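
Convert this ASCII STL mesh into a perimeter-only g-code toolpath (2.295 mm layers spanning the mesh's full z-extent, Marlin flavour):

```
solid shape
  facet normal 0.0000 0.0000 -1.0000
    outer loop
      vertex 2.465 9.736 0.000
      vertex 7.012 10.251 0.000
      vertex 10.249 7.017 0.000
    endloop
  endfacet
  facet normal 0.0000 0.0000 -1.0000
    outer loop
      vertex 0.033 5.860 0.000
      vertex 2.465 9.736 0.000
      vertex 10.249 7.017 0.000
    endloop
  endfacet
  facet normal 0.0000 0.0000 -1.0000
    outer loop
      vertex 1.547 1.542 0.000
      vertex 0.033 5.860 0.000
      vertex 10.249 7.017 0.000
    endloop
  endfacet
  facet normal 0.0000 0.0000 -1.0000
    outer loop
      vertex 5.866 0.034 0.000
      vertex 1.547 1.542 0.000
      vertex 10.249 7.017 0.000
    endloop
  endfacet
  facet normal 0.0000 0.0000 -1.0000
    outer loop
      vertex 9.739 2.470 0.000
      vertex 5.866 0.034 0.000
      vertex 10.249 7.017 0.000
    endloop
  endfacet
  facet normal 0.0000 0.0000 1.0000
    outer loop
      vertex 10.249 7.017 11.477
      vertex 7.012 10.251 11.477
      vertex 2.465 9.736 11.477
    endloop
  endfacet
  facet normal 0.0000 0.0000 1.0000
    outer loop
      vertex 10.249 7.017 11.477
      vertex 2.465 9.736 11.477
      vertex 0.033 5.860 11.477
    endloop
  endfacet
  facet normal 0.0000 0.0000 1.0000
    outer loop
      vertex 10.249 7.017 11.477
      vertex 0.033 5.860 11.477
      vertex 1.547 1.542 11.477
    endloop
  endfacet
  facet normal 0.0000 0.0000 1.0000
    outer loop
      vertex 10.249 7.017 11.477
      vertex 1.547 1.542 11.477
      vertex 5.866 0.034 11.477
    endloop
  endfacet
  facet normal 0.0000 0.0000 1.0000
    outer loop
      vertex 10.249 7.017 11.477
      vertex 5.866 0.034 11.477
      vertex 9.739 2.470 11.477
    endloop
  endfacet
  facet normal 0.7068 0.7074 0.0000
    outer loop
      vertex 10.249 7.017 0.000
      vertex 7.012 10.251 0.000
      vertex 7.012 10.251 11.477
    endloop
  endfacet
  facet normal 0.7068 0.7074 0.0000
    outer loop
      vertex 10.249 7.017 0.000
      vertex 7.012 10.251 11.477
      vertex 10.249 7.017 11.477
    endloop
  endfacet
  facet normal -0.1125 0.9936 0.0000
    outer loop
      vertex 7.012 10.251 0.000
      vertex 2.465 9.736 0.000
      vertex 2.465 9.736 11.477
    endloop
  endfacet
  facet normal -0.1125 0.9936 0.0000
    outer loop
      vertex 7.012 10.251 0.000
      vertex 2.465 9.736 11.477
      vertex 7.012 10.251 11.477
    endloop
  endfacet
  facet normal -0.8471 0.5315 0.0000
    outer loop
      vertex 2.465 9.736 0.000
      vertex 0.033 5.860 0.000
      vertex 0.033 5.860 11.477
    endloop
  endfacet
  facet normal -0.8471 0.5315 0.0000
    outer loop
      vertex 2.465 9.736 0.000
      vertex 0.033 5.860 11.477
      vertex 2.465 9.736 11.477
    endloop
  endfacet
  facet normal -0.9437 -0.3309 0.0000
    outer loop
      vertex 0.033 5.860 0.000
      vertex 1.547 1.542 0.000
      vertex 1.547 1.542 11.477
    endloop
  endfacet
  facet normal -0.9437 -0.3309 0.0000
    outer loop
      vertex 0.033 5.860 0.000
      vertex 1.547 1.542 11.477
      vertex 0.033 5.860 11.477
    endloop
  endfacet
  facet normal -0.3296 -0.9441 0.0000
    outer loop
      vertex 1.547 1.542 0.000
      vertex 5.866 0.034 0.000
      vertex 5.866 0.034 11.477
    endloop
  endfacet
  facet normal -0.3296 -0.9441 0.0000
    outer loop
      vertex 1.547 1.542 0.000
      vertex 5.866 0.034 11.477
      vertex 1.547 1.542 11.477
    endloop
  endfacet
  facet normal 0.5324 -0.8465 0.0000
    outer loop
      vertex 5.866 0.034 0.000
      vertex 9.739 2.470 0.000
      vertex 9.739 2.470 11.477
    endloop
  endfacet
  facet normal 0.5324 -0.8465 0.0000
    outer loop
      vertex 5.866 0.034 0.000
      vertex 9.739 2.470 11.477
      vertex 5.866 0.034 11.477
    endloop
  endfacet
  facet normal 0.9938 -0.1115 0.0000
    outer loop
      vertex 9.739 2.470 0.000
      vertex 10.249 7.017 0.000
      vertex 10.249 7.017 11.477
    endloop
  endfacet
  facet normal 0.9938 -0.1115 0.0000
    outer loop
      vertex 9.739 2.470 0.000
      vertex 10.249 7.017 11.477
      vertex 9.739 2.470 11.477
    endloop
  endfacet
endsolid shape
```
; perimeter-only toolpath
G21 ; units = mm
G90 ; absolute positioning
G28 ; home
; layer 1
G0 Z2.295
G0 X10.249 Y7.017
G1 X7.012 Y10.251
G1 X2.465 Y9.736
G1 X0.033 Y5.860
G1 X1.547 Y1.542
G1 X5.866 Y0.034
G1 X9.739 Y2.470
G1 X10.249 Y7.017
; layer 2
G0 Z4.591
G0 X10.249 Y7.017
G1 X7.012 Y10.251
G1 X2.465 Y9.736
G1 X0.033 Y5.860
G1 X1.547 Y1.542
G1 X5.866 Y0.034
G1 X9.739 Y2.470
G1 X10.249 Y7.017
; layer 3
G0 Z6.886
G0 X10.249 Y7.017
G1 X7.012 Y10.251
G1 X2.465 Y9.736
G1 X0.033 Y5.860
G1 X1.547 Y1.542
G1 X5.866 Y0.034
G1 X9.739 Y2.470
G1 X10.249 Y7.017
; layer 4
G0 Z9.182
G0 X10.249 Y7.017
G1 X7.012 Y10.251
G1 X2.465 Y9.736
G1 X0.033 Y5.860
G1 X1.547 Y1.542
G1 X5.866 Y0.034
G1 X9.739 Y2.470
G1 X10.249 Y7.017
; layer 5
G0 Z11.477
G0 X10.249 Y7.017
G1 X7.012 Y10.251
G1 X2.465 Y9.736
G1 X0.033 Y5.860
G1 X1.547 Y1.542
G1 X5.866 Y0.034
G1 X9.739 Y2.470
G1 X10.249 Y7.017
M2 ; end

The solid is a regular 7-sided prism (a cylinder approximated with 7 flat sides), circumscribed radius ≈ 5.27 mm, height ≈ 11.5 mm. Slicing at Δz = 2.295 mm — 5 equal slices spanning the solid's height, so layer i sits at z = i·h/5 — gives 5 non-empty perimeters. Each is a 7-segment closed polygon; G0 lifts to the layer z and rapids to the start vertex, then G1 traces the edges.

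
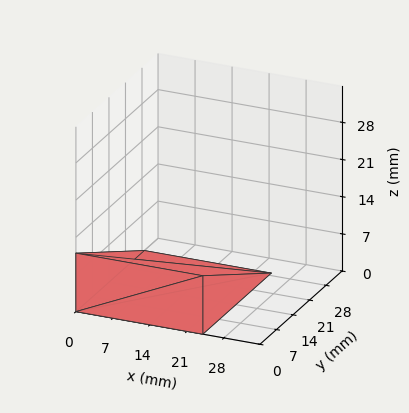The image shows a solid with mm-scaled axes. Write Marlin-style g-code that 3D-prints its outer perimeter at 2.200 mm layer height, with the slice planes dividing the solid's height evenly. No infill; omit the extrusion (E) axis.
Reading the render: the shape is a wedge (ramp): 24 × 29 mm base, rising to 11 mm along the y=0 edge and sloping linearly to z=0 at y=29 (dimensions read to the nearest mm from the axis ticks). For the g-code, the solid's height is divided into equal slices at the stated Δz and each level perimeter traced with G1 moves after a G0 lift.

; perimeter-only toolpath
G21 ; units = mm
G90 ; absolute positioning
G28 ; home
; layer 1
G0 Z2.200
G0 X0.000 Y0.000
G1 X24.000 Y0.000
G1 X24.000 Y23.200
G1 X0.000 Y23.200
G1 X0.000 Y0.000
; layer 2
G0 Z4.400
G0 X0.000 Y0.000
G1 X24.000 Y0.000
G1 X24.000 Y17.400
G1 X0.000 Y17.400
G1 X0.000 Y0.000
; layer 3
G0 Z6.600
G0 X0.000 Y0.000
G1 X24.000 Y0.000
G1 X24.000 Y11.600
G1 X0.000 Y11.600
G1 X0.000 Y0.000
; layer 4
G0 Z8.800
G0 X0.000 Y0.000
G1 X24.000 Y0.000
G1 X24.000 Y5.800
G1 X0.000 Y5.800
G1 X0.000 Y0.000
M2 ; end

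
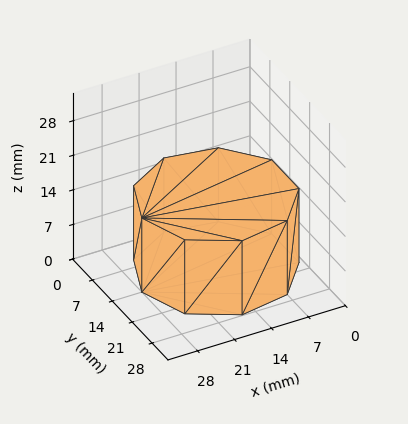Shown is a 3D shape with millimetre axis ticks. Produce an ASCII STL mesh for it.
Reading the render: the shape is a regular 9-sided prism (a cylinder approximated with 9 flat sides), circumscribed radius ≈ 14 mm, height ≈ 15 mm (dimensions read to the nearest mm from the axis ticks). For the STL, each face is triangulated and given an outward normal.

solid part
  facet normal 0.0000 0.0000 -1.0000
    outer loop
      vertex 16.43 27.79 0.00
      vertex 24.72 23.00 0.00
      vertex 28.00 14.00 0.00
    endloop
  endfacet
  facet normal 0.0000 0.0000 -1.0000
    outer loop
      vertex 7.00 26.12 0.00
      vertex 16.43 27.79 0.00
      vertex 28.00 14.00 0.00
    endloop
  endfacet
  facet normal 0.0000 0.0000 -1.0000
    outer loop
      vertex 0.84 18.79 0.00
      vertex 7.00 26.12 0.00
      vertex 28.00 14.00 0.00
    endloop
  endfacet
  facet normal 0.0000 0.0000 -1.0000
    outer loop
      vertex 0.84 9.21 0.00
      vertex 0.84 18.79 0.00
      vertex 28.00 14.00 0.00
    endloop
  endfacet
  facet normal 0.0000 0.0000 -1.0000
    outer loop
      vertex 7.00 1.88 0.00
      vertex 0.84 9.21 0.00
      vertex 28.00 14.00 0.00
    endloop
  endfacet
  facet normal 0.0000 0.0000 -1.0000
    outer loop
      vertex 16.43 0.21 0.00
      vertex 7.00 1.88 0.00
      vertex 28.00 14.00 0.00
    endloop
  endfacet
  facet normal 0.0000 0.0000 -1.0000
    outer loop
      vertex 24.72 5.00 0.00
      vertex 16.43 0.21 0.00
      vertex 28.00 14.00 0.00
    endloop
  endfacet
  facet normal 0.0000 0.0000 1.0000
    outer loop
      vertex 28.00 14.00 15.00
      vertex 24.72 23.00 15.00
      vertex 16.43 27.79 15.00
    endloop
  endfacet
  facet normal 0.0000 0.0000 1.0000
    outer loop
      vertex 28.00 14.00 15.00
      vertex 16.43 27.79 15.00
      vertex 7.00 26.12 15.00
    endloop
  endfacet
  facet normal 0.0000 0.0000 1.0000
    outer loop
      vertex 28.00 14.00 15.00
      vertex 7.00 26.12 15.00
      vertex 0.84 18.79 15.00
    endloop
  endfacet
  facet normal 0.0000 0.0000 1.0000
    outer loop
      vertex 28.00 14.00 15.00
      vertex 0.84 18.79 15.00
      vertex 0.84 9.21 15.00
    endloop
  endfacet
  facet normal 0.0000 0.0000 1.0000
    outer loop
      vertex 28.00 14.00 15.00
      vertex 0.84 9.21 15.00
      vertex 7.00 1.88 15.00
    endloop
  endfacet
  facet normal 0.0000 0.0000 1.0000
    outer loop
      vertex 28.00 14.00 15.00
      vertex 7.00 1.88 15.00
      vertex 16.43 0.21 15.00
    endloop
  endfacet
  facet normal 0.0000 0.0000 1.0000
    outer loop
      vertex 28.00 14.00 15.00
      vertex 16.43 0.21 15.00
      vertex 24.72 5.00 15.00
    endloop
  endfacet
  facet normal 0.9395 0.3424 0.0000
    outer loop
      vertex 28.00 14.00 0.00
      vertex 24.72 23.00 0.00
      vertex 24.72 23.00 15.00
    endloop
  endfacet
  facet normal 0.9395 0.3424 0.0000
    outer loop
      vertex 28.00 14.00 0.00
      vertex 24.72 23.00 15.00
      vertex 28.00 14.00 15.00
    endloop
  endfacet
  facet normal 0.5003 0.8659 0.0000
    outer loop
      vertex 24.72 23.00 0.00
      vertex 16.43 27.79 0.00
      vertex 16.43 27.79 15.00
    endloop
  endfacet
  facet normal 0.5003 0.8659 0.0000
    outer loop
      vertex 24.72 23.00 0.00
      vertex 16.43 27.79 15.00
      vertex 24.72 23.00 15.00
    endloop
  endfacet
  facet normal -0.1744 0.9847 0.0000
    outer loop
      vertex 16.43 27.79 0.00
      vertex 7.00 26.12 0.00
      vertex 7.00 26.12 15.00
    endloop
  endfacet
  facet normal -0.1744 0.9847 0.0000
    outer loop
      vertex 16.43 27.79 0.00
      vertex 7.00 26.12 15.00
      vertex 16.43 27.79 15.00
    endloop
  endfacet
  facet normal -0.7656 0.6434 0.0000
    outer loop
      vertex 7.00 26.12 0.00
      vertex 0.84 18.79 0.00
      vertex 0.84 18.79 15.00
    endloop
  endfacet
  facet normal -0.7656 0.6434 0.0000
    outer loop
      vertex 7.00 26.12 0.00
      vertex 0.84 18.79 15.00
      vertex 7.00 26.12 15.00
    endloop
  endfacet
  facet normal -1.0000 0.0000 0.0000
    outer loop
      vertex 0.84 18.79 0.00
      vertex 0.84 9.21 0.00
      vertex 0.84 9.21 15.00
    endloop
  endfacet
  facet normal -1.0000 0.0000 0.0000
    outer loop
      vertex 0.84 18.79 0.00
      vertex 0.84 9.21 15.00
      vertex 0.84 18.79 15.00
    endloop
  endfacet
  facet normal -0.7656 -0.6434 0.0000
    outer loop
      vertex 0.84 9.21 0.00
      vertex 7.00 1.88 0.00
      vertex 7.00 1.88 15.00
    endloop
  endfacet
  facet normal -0.7656 -0.6434 0.0000
    outer loop
      vertex 0.84 9.21 0.00
      vertex 7.00 1.88 15.00
      vertex 0.84 9.21 15.00
    endloop
  endfacet
  facet normal -0.1744 -0.9847 0.0000
    outer loop
      vertex 7.00 1.88 0.00
      vertex 16.43 0.21 0.00
      vertex 16.43 0.21 15.00
    endloop
  endfacet
  facet normal -0.1744 -0.9847 0.0000
    outer loop
      vertex 7.00 1.88 0.00
      vertex 16.43 0.21 15.00
      vertex 7.00 1.88 15.00
    endloop
  endfacet
  facet normal 0.5003 -0.8659 0.0000
    outer loop
      vertex 16.43 0.21 0.00
      vertex 24.72 5.00 0.00
      vertex 24.72 5.00 15.00
    endloop
  endfacet
  facet normal 0.5003 -0.8659 0.0000
    outer loop
      vertex 16.43 0.21 0.00
      vertex 24.72 5.00 15.00
      vertex 16.43 0.21 15.00
    endloop
  endfacet
  facet normal 0.9395 -0.3424 0.0000
    outer loop
      vertex 24.72 5.00 0.00
      vertex 28.00 14.00 0.00
      vertex 28.00 14.00 15.00
    endloop
  endfacet
  facet normal 0.9395 -0.3424 0.0000
    outer loop
      vertex 24.72 5.00 0.00
      vertex 28.00 14.00 15.00
      vertex 24.72 5.00 15.00
    endloop
  endfacet
endsolid part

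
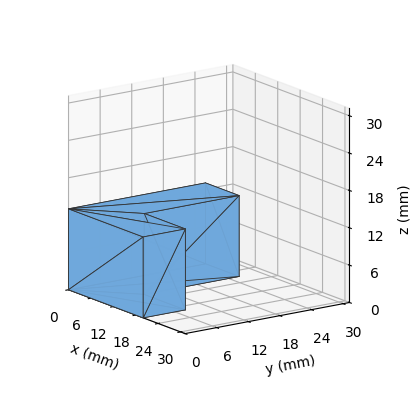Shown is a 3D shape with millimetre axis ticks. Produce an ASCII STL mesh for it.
Reading the render: the shape is an L-shaped prism: outer 20 × 26 mm, arm thicknesses ≈ 8 mm (horizontal) and 9 mm (vertical), extruded 13 mm in z (dimensions read to the nearest mm from the axis ticks). For the STL, each face is triangulated and given an outward normal.

solid part
  facet normal 0.0000 0.0000 -1.0000
    outer loop
      vertex 20.0 8.0 0.0
      vertex 20.0 0.0 0.0
      vertex 0.0 0.0 0.0
    endloop
  endfacet
  facet normal 0.0000 0.0000 -1.0000
    outer loop
      vertex 9.0 8.0 0.0
      vertex 20.0 8.0 0.0
      vertex 0.0 0.0 0.0
    endloop
  endfacet
  facet normal 0.0000 0.0000 -1.0000
    outer loop
      vertex 9.0 26.0 0.0
      vertex 9.0 8.0 0.0
      vertex 0.0 0.0 0.0
    endloop
  endfacet
  facet normal 0.0000 0.0000 -1.0000
    outer loop
      vertex 0.0 26.0 0.0
      vertex 9.0 26.0 0.0
      vertex 0.0 0.0 0.0
    endloop
  endfacet
  facet normal 0.0000 0.0000 1.0000
    outer loop
      vertex 0.0 0.0 13.0
      vertex 20.0 0.0 13.0
      vertex 20.0 8.0 13.0
    endloop
  endfacet
  facet normal 0.0000 0.0000 1.0000
    outer loop
      vertex 0.0 0.0 13.0
      vertex 20.0 8.0 13.0
      vertex 9.0 8.0 13.0
    endloop
  endfacet
  facet normal 0.0000 0.0000 1.0000
    outer loop
      vertex 0.0 0.0 13.0
      vertex 9.0 8.0 13.0
      vertex 9.0 26.0 13.0
    endloop
  endfacet
  facet normal 0.0000 0.0000 1.0000
    outer loop
      vertex 0.0 0.0 13.0
      vertex 9.0 26.0 13.0
      vertex 0.0 26.0 13.0
    endloop
  endfacet
  facet normal 0.0000 -1.0000 0.0000
    outer loop
      vertex 0.0 0.0 0.0
      vertex 20.0 0.0 0.0
      vertex 20.0 0.0 13.0
    endloop
  endfacet
  facet normal 0.0000 -1.0000 0.0000
    outer loop
      vertex 0.0 0.0 0.0
      vertex 20.0 0.0 13.0
      vertex 0.0 0.0 13.0
    endloop
  endfacet
  facet normal 1.0000 0.0000 0.0000
    outer loop
      vertex 20.0 0.0 0.0
      vertex 20.0 8.0 0.0
      vertex 20.0 8.0 13.0
    endloop
  endfacet
  facet normal 1.0000 0.0000 0.0000
    outer loop
      vertex 20.0 0.0 0.0
      vertex 20.0 8.0 13.0
      vertex 20.0 0.0 13.0
    endloop
  endfacet
  facet normal 0.0000 1.0000 0.0000
    outer loop
      vertex 20.0 8.0 0.0
      vertex 9.0 8.0 0.0
      vertex 9.0 8.0 13.0
    endloop
  endfacet
  facet normal 0.0000 1.0000 0.0000
    outer loop
      vertex 20.0 8.0 0.0
      vertex 9.0 8.0 13.0
      vertex 20.0 8.0 13.0
    endloop
  endfacet
  facet normal 1.0000 0.0000 0.0000
    outer loop
      vertex 9.0 8.0 0.0
      vertex 9.0 26.0 0.0
      vertex 9.0 26.0 13.0
    endloop
  endfacet
  facet normal 1.0000 0.0000 0.0000
    outer loop
      vertex 9.0 8.0 0.0
      vertex 9.0 26.0 13.0
      vertex 9.0 8.0 13.0
    endloop
  endfacet
  facet normal 0.0000 1.0000 0.0000
    outer loop
      vertex 9.0 26.0 0.0
      vertex 0.0 26.0 0.0
      vertex 0.0 26.0 13.0
    endloop
  endfacet
  facet normal 0.0000 1.0000 0.0000
    outer loop
      vertex 9.0 26.0 0.0
      vertex 0.0 26.0 13.0
      vertex 9.0 26.0 13.0
    endloop
  endfacet
  facet normal -1.0000 0.0000 0.0000
    outer loop
      vertex 0.0 26.0 0.0
      vertex 0.0 0.0 0.0
      vertex 0.0 0.0 13.0
    endloop
  endfacet
  facet normal -1.0000 0.0000 0.0000
    outer loop
      vertex 0.0 26.0 0.0
      vertex 0.0 0.0 13.0
      vertex 0.0 26.0 13.0
    endloop
  endfacet
endsolid part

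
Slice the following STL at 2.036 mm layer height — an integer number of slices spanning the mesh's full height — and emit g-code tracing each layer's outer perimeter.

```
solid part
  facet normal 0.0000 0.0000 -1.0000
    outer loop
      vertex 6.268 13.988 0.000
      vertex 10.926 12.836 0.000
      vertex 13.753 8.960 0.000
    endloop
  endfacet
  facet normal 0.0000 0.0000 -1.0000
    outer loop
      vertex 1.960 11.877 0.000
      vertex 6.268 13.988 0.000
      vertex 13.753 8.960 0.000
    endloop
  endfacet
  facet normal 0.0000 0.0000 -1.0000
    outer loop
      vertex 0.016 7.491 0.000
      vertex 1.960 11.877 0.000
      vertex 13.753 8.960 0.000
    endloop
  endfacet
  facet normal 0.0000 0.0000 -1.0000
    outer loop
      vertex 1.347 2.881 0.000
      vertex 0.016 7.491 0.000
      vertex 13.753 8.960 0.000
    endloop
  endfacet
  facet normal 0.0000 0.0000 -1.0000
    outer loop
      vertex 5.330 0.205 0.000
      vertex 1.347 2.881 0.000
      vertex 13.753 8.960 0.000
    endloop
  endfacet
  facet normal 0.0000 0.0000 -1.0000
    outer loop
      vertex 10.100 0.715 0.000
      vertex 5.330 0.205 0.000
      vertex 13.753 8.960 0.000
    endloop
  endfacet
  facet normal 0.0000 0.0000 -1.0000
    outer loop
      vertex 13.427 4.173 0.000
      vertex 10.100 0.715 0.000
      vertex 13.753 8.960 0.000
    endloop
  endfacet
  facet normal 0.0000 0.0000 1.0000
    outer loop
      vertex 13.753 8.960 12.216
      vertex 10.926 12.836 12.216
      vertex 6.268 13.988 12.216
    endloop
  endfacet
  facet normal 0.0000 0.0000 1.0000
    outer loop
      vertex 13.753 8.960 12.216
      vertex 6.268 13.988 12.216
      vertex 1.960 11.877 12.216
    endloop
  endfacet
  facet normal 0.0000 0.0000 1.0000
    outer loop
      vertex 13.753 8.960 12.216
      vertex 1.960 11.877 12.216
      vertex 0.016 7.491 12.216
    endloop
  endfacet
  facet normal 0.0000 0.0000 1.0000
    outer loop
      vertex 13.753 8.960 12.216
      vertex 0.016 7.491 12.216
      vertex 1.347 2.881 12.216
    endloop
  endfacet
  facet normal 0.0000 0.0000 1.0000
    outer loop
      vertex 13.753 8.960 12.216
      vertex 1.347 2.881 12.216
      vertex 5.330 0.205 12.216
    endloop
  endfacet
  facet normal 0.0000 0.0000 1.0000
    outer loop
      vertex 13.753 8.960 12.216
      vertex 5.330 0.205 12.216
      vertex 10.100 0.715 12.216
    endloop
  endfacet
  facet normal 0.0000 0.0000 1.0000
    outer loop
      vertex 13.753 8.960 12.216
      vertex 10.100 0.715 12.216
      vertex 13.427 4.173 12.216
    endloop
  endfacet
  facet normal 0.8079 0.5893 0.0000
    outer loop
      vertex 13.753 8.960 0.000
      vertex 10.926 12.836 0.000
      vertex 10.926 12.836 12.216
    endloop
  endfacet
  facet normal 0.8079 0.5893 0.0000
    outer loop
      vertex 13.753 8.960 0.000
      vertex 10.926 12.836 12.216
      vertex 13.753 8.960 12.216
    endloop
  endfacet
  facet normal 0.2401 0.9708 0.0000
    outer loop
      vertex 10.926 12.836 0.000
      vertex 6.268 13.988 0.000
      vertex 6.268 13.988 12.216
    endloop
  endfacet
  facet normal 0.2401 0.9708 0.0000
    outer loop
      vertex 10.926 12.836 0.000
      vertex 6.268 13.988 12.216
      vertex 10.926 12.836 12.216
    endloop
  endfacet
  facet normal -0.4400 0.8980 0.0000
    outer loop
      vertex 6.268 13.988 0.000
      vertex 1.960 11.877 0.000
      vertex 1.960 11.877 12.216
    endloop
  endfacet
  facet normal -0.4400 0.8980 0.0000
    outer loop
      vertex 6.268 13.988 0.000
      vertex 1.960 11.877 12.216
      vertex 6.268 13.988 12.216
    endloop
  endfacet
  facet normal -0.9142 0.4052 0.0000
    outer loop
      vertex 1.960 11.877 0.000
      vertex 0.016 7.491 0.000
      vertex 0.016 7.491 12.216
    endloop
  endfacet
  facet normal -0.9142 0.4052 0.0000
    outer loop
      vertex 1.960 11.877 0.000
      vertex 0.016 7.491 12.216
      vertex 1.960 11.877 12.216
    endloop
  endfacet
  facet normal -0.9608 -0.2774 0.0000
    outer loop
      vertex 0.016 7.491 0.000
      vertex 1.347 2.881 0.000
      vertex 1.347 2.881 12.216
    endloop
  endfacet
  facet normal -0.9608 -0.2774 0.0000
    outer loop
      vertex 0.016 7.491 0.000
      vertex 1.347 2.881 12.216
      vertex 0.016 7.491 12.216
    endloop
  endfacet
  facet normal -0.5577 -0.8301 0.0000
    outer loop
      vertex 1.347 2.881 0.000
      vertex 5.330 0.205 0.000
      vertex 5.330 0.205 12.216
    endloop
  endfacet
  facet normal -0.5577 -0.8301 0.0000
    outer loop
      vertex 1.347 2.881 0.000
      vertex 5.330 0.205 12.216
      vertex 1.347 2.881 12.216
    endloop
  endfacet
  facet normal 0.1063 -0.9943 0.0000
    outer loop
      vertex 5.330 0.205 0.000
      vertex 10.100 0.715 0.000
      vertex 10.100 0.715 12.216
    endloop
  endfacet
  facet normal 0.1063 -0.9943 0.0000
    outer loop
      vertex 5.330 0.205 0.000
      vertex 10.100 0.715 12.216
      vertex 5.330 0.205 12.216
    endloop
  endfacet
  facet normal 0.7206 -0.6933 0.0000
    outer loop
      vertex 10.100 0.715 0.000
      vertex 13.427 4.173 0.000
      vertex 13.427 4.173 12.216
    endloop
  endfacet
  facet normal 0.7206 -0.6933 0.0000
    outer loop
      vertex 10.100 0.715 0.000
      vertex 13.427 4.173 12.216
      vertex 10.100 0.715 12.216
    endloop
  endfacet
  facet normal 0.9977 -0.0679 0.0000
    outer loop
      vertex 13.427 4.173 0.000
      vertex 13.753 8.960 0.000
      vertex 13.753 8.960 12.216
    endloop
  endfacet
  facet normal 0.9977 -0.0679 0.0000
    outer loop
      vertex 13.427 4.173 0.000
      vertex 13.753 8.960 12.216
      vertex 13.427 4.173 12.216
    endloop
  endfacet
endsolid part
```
; perimeter-only toolpath
G21 ; units = mm
G90 ; absolute positioning
G28 ; home
; layer 1
G0 Z2.036
G0 X13.753 Y8.960
G1 X10.926 Y12.836
G1 X6.268 Y13.988
G1 X1.960 Y11.877
G1 X0.016 Y7.491
G1 X1.347 Y2.881
G1 X5.330 Y0.205
G1 X10.100 Y0.715
G1 X13.427 Y4.173
G1 X13.753 Y8.960
; layer 2
G0 Z4.072
G0 X13.753 Y8.960
G1 X10.926 Y12.836
G1 X6.268 Y13.988
G1 X1.960 Y11.877
G1 X0.016 Y7.491
G1 X1.347 Y2.881
G1 X5.330 Y0.205
G1 X10.100 Y0.715
G1 X13.427 Y4.173
G1 X13.753 Y8.960
; layer 3
G0 Z6.108
G0 X13.753 Y8.960
G1 X10.926 Y12.836
G1 X6.268 Y13.988
G1 X1.960 Y11.877
G1 X0.016 Y7.491
G1 X1.347 Y2.881
G1 X5.330 Y0.205
G1 X10.100 Y0.715
G1 X13.427 Y4.173
G1 X13.753 Y8.960
; layer 4
G0 Z8.144
G0 X13.753 Y8.960
G1 X10.926 Y12.836
G1 X6.268 Y13.988
G1 X1.960 Y11.877
G1 X0.016 Y7.491
G1 X1.347 Y2.881
G1 X5.330 Y0.205
G1 X10.100 Y0.715
G1 X13.427 Y4.173
G1 X13.753 Y8.960
; layer 5
G0 Z10.180
G0 X13.753 Y8.960
G1 X10.926 Y12.836
G1 X6.268 Y13.988
G1 X1.960 Y11.877
G1 X0.016 Y7.491
G1 X1.347 Y2.881
G1 X5.330 Y0.205
G1 X10.100 Y0.715
G1 X13.427 Y4.173
G1 X13.753 Y8.960
; layer 6
G0 Z12.216
G0 X13.753 Y8.960
G1 X10.926 Y12.836
G1 X6.268 Y13.988
G1 X1.960 Y11.877
G1 X0.016 Y7.491
G1 X1.347 Y2.881
G1 X5.330 Y0.205
G1 X10.100 Y0.715
G1 X13.427 Y4.173
G1 X13.753 Y8.960
M2 ; end

The solid is a regular 9-sided prism (a cylinder approximated with 9 flat sides), circumscribed radius ≈ 7.01 mm, height ≈ 12.2 mm. Slicing at Δz = 2.036 mm — 6 equal slices spanning the solid's height, so layer i sits at z = i·h/6 — gives 6 non-empty perimeters. Each is a 9-segment closed polygon; G0 lifts to the layer z and rapids to the start vertex, then G1 traces the edges.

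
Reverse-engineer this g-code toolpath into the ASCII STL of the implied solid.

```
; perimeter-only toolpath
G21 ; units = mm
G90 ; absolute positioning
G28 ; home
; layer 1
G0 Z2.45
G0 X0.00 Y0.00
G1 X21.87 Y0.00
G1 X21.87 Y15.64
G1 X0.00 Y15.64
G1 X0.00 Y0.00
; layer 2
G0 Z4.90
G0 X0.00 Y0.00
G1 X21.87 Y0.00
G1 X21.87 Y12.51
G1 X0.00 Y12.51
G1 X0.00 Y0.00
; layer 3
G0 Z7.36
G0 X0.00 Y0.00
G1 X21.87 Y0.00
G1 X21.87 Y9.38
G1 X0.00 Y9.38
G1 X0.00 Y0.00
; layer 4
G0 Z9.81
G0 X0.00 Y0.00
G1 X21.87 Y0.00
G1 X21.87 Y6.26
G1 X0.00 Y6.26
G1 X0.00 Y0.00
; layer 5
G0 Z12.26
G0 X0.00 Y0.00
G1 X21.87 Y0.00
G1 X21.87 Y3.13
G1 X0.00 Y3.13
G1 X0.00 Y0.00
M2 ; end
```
solid part
  facet normal 0.0000 0.0000 -1.0000
    outer loop
      vertex 21.87 18.77 0.00
      vertex 21.87 0.00 0.00
      vertex 0.00 0.00 0.00
    endloop
  endfacet
  facet normal 0.0000 0.0000 -1.0000
    outer loop
      vertex 0.00 18.77 0.00
      vertex 21.87 18.77 0.00
      vertex 0.00 0.00 0.00
    endloop
  endfacet
  facet normal 0.0000 -1.0000 0.0000
    outer loop
      vertex 0.00 0.00 0.00
      vertex 21.87 0.00 0.00
      vertex 21.87 0.00 14.71
    endloop
  endfacet
  facet normal 0.0000 -1.0000 0.0000
    outer loop
      vertex 0.00 0.00 0.00
      vertex 21.87 0.00 14.71
      vertex 0.00 0.00 14.71
    endloop
  endfacet
  facet normal 0.0000 0.6168 0.7871
    outer loop
      vertex 0.00 0.00 14.71
      vertex 21.87 0.00 14.71
      vertex 21.87 18.77 0.00
    endloop
  endfacet
  facet normal 0.0000 0.6168 0.7871
    outer loop
      vertex 0.00 0.00 14.71
      vertex 21.87 18.77 0.00
      vertex 0.00 18.77 0.00
    endloop
  endfacet
  facet normal -1.0000 0.0000 0.0000
    outer loop
      vertex 0.00 0.00 14.71
      vertex 0.00 18.77 0.00
      vertex 0.00 0.00 0.00
    endloop
  endfacet
  facet normal 1.0000 0.0000 0.0000
    outer loop
      vertex 21.87 0.00 0.00
      vertex 21.87 18.77 0.00
      vertex 21.87 0.00 14.71
    endloop
  endfacet
endsolid part

The G0 Z moves step by Δz≈2.45 mm. The G1 loops shrink linearly with z, so the solid tapers from its base footprint up to z≈14.7. Closing with a flat bottom cap and the tapered top and triangulating gives 8 facets — a wedge (ramp): 21.9 × 18.8 mm base, rising to 14.7 mm along the y=0 edge and sloping linearly to z=0 at y=18.8.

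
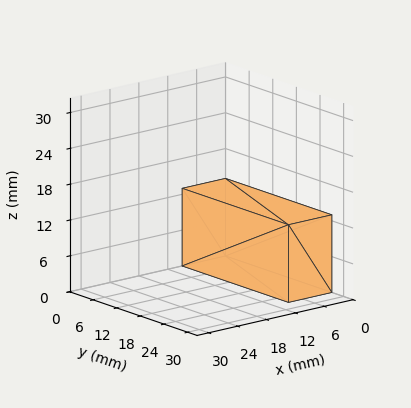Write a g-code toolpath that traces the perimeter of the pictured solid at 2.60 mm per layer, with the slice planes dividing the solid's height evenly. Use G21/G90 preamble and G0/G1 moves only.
Reading the render: the shape is a rectangular box, roughly 9 × 27 mm footprint and 13 mm tall (dimensions read to the nearest mm from the axis ticks). For the g-code, the solid's height is divided into equal slices at the stated Δz and each level perimeter traced with G1 moves after a G0 lift.

; perimeter-only toolpath
G21 ; units = mm
G90 ; absolute positioning
G28 ; home
; layer 1
G0 Z2.60
G0 X0.00 Y0.00
G1 X9.00 Y0.00
G1 X9.00 Y27.00
G1 X0.00 Y27.00
G1 X0.00 Y0.00
; layer 2
G0 Z5.20
G0 X0.00 Y0.00
G1 X9.00 Y0.00
G1 X9.00 Y27.00
G1 X0.00 Y27.00
G1 X0.00 Y0.00
; layer 3
G0 Z7.80
G0 X0.00 Y0.00
G1 X9.00 Y0.00
G1 X9.00 Y27.00
G1 X0.00 Y27.00
G1 X0.00 Y0.00
; layer 4
G0 Z10.40
G0 X0.00 Y0.00
G1 X9.00 Y0.00
G1 X9.00 Y27.00
G1 X0.00 Y27.00
G1 X0.00 Y0.00
; layer 5
G0 Z13.00
G0 X0.00 Y0.00
G1 X9.00 Y0.00
G1 X9.00 Y27.00
G1 X0.00 Y27.00
G1 X0.00 Y0.00
M2 ; end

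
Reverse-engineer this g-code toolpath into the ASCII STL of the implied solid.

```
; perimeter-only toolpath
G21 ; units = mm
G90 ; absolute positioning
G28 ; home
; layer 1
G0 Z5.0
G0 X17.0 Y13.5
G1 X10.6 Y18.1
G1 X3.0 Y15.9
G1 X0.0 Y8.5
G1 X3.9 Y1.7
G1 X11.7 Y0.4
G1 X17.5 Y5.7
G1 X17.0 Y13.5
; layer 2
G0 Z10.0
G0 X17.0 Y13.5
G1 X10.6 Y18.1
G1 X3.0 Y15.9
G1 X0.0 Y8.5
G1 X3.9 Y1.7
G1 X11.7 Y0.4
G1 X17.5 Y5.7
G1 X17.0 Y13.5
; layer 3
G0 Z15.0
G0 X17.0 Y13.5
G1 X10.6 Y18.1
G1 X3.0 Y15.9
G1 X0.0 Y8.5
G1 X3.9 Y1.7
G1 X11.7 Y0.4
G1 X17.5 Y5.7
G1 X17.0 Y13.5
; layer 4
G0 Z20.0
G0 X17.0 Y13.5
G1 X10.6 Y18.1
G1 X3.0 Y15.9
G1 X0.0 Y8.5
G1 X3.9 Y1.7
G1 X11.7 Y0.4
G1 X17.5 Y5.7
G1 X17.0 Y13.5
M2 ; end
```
solid part
  facet normal 0.0000 0.0000 -1.0000
    outer loop
      vertex 3.0 15.9 0.0
      vertex 10.6 18.1 0.0
      vertex 17.0 13.5 0.0
    endloop
  endfacet
  facet normal 0.0000 0.0000 -1.0000
    outer loop
      vertex 0.0 8.5 0.0
      vertex 3.0 15.9 0.0
      vertex 17.0 13.5 0.0
    endloop
  endfacet
  facet normal 0.0000 0.0000 -1.0000
    outer loop
      vertex 3.9 1.7 0.0
      vertex 0.0 8.5 0.0
      vertex 17.0 13.5 0.0
    endloop
  endfacet
  facet normal 0.0000 0.0000 -1.0000
    outer loop
      vertex 11.7 0.4 0.0
      vertex 3.9 1.7 0.0
      vertex 17.0 13.5 0.0
    endloop
  endfacet
  facet normal 0.0000 0.0000 -1.0000
    outer loop
      vertex 17.5 5.7 0.0
      vertex 11.7 0.4 0.0
      vertex 17.0 13.5 0.0
    endloop
  endfacet
  facet normal 0.0000 0.0000 1.0000
    outer loop
      vertex 17.0 13.5 20.0
      vertex 10.6 18.1 20.0
      vertex 3.0 15.9 20.0
    endloop
  endfacet
  facet normal 0.0000 0.0000 1.0000
    outer loop
      vertex 17.0 13.5 20.0
      vertex 3.0 15.9 20.0
      vertex 0.0 8.5 20.0
    endloop
  endfacet
  facet normal 0.0000 0.0000 1.0000
    outer loop
      vertex 17.0 13.5 20.0
      vertex 0.0 8.5 20.0
      vertex 3.9 1.7 20.0
    endloop
  endfacet
  facet normal 0.0000 0.0000 1.0000
    outer loop
      vertex 17.0 13.5 20.0
      vertex 3.9 1.7 20.0
      vertex 11.7 0.4 20.0
    endloop
  endfacet
  facet normal 0.0000 0.0000 1.0000
    outer loop
      vertex 17.0 13.5 20.0
      vertex 11.7 0.4 20.0
      vertex 17.5 5.7 20.0
    endloop
  endfacet
  facet normal 0.5836 0.8120 0.0000
    outer loop
      vertex 17.0 13.5 0.0
      vertex 10.6 18.1 0.0
      vertex 10.6 18.1 20.0
    endloop
  endfacet
  facet normal 0.5836 0.8120 0.0000
    outer loop
      vertex 17.0 13.5 0.0
      vertex 10.6 18.1 20.0
      vertex 17.0 13.5 20.0
    endloop
  endfacet
  facet normal -0.2781 0.9606 0.0000
    outer loop
      vertex 10.6 18.1 0.0
      vertex 3.0 15.9 0.0
      vertex 3.0 15.9 20.0
    endloop
  endfacet
  facet normal -0.2781 0.9606 0.0000
    outer loop
      vertex 10.6 18.1 0.0
      vertex 3.0 15.9 20.0
      vertex 10.6 18.1 20.0
    endloop
  endfacet
  facet normal -0.9267 0.3757 0.0000
    outer loop
      vertex 3.0 15.9 0.0
      vertex 0.0 8.5 0.0
      vertex 0.0 8.5 20.0
    endloop
  endfacet
  facet normal -0.9267 0.3757 0.0000
    outer loop
      vertex 3.0 15.9 0.0
      vertex 0.0 8.5 20.0
      vertex 3.0 15.9 20.0
    endloop
  endfacet
  facet normal -0.8675 -0.4975 0.0000
    outer loop
      vertex 0.0 8.5 0.0
      vertex 3.9 1.7 0.0
      vertex 3.9 1.7 20.0
    endloop
  endfacet
  facet normal -0.8675 -0.4975 0.0000
    outer loop
      vertex 0.0 8.5 0.0
      vertex 3.9 1.7 20.0
      vertex 0.0 8.5 20.0
    endloop
  endfacet
  facet normal -0.1644 -0.9864 0.0000
    outer loop
      vertex 3.9 1.7 0.0
      vertex 11.7 0.4 0.0
      vertex 11.7 0.4 20.0
    endloop
  endfacet
  facet normal -0.1644 -0.9864 0.0000
    outer loop
      vertex 3.9 1.7 0.0
      vertex 11.7 0.4 20.0
      vertex 3.9 1.7 20.0
    endloop
  endfacet
  facet normal 0.6746 -0.7382 0.0000
    outer loop
      vertex 11.7 0.4 0.0
      vertex 17.5 5.7 0.0
      vertex 17.5 5.7 20.0
    endloop
  endfacet
  facet normal 0.6746 -0.7382 0.0000
    outer loop
      vertex 11.7 0.4 0.0
      vertex 17.5 5.7 20.0
      vertex 11.7 0.4 20.0
    endloop
  endfacet
  facet normal 0.9980 0.0640 0.0000
    outer loop
      vertex 17.5 5.7 0.0
      vertex 17.0 13.5 0.0
      vertex 17.0 13.5 20.0
    endloop
  endfacet
  facet normal 0.9980 0.0640 0.0000
    outer loop
      vertex 17.5 5.7 0.0
      vertex 17.0 13.5 20.0
      vertex 17.5 5.7 20.0
    endloop
  endfacet
endsolid part

The G0 Z moves step by Δz≈5.0 mm. Every layer's G1 loop is the same polygon, so the solid is a straight extrusion of it from z=0 to z≈20. Closing with flat bottom and top caps and triangulating gives 24 facets — a regular 7-sided prism (a cylinder approximated with 7 flat sides), circumscribed radius ≈ 9.1 mm, height ≈ 20 mm.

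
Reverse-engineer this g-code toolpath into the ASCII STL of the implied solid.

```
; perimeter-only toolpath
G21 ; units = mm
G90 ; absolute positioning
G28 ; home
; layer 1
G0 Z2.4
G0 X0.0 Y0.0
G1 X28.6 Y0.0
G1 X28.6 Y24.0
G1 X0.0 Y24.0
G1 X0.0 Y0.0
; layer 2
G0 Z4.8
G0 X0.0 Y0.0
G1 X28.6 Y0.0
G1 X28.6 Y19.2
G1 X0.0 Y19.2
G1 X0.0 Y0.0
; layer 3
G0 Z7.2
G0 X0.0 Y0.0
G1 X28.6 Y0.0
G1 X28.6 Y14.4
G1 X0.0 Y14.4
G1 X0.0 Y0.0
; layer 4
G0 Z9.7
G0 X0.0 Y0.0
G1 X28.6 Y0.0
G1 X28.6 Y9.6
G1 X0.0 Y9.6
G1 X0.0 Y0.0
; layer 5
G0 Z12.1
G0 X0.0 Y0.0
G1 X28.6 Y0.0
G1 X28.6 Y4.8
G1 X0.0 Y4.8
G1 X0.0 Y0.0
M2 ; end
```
solid part
  facet normal 0.0000 0.0000 -1.0000
    outer loop
      vertex 28.6 28.8 0.0
      vertex 28.6 0.0 0.0
      vertex 0.0 0.0 0.0
    endloop
  endfacet
  facet normal 0.0000 0.0000 -1.0000
    outer loop
      vertex 0.0 28.8 0.0
      vertex 28.6 28.8 0.0
      vertex 0.0 0.0 0.0
    endloop
  endfacet
  facet normal 0.0000 -1.0000 0.0000
    outer loop
      vertex 0.0 0.0 0.0
      vertex 28.6 0.0 0.0
      vertex 28.6 0.0 14.5
    endloop
  endfacet
  facet normal 0.0000 -1.0000 0.0000
    outer loop
      vertex 0.0 0.0 0.0
      vertex 28.6 0.0 14.5
      vertex 0.0 0.0 14.5
    endloop
  endfacet
  facet normal 0.0000 0.4497 0.8932
    outer loop
      vertex 0.0 0.0 14.5
      vertex 28.6 0.0 14.5
      vertex 28.6 28.8 0.0
    endloop
  endfacet
  facet normal 0.0000 0.4497 0.8932
    outer loop
      vertex 0.0 0.0 14.5
      vertex 28.6 28.8 0.0
      vertex 0.0 28.8 0.0
    endloop
  endfacet
  facet normal -1.0000 0.0000 0.0000
    outer loop
      vertex 0.0 0.0 14.5
      vertex 0.0 28.8 0.0
      vertex 0.0 0.0 0.0
    endloop
  endfacet
  facet normal 1.0000 0.0000 0.0000
    outer loop
      vertex 28.6 0.0 0.0
      vertex 28.6 28.8 0.0
      vertex 28.6 0.0 14.5
    endloop
  endfacet
endsolid part

The G0 Z moves step by Δz≈2.4 mm. The G1 loops shrink linearly with z, so the solid tapers from its base footprint up to z≈14.5. Closing with a flat bottom cap and the tapered top and triangulating gives 8 facets — a wedge (ramp): 28.6 × 28.8 mm base, rising to 14.5 mm along the y=0 edge and sloping linearly to z=0 at y=28.8.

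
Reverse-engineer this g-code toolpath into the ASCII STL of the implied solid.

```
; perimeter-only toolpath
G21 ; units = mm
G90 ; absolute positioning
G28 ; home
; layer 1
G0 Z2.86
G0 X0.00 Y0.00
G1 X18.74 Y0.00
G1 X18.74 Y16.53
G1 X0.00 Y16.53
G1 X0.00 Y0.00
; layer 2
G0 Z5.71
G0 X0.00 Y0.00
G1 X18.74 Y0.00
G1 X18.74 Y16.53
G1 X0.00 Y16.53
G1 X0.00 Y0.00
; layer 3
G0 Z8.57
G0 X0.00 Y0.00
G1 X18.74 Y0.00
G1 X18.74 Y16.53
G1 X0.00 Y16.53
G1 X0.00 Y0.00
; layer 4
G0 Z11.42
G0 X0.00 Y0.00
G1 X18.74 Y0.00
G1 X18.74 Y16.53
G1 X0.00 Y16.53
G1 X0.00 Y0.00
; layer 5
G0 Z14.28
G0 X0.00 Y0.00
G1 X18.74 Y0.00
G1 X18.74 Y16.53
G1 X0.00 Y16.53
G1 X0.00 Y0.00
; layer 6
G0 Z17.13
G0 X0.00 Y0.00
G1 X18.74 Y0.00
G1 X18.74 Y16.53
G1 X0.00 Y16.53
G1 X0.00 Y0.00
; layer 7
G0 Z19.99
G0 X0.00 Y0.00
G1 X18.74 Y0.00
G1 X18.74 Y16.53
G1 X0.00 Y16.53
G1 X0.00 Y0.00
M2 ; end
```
solid part
  facet normal 0.0000 0.0000 -1.0000
    outer loop
      vertex 18.74 16.53 0.00
      vertex 18.74 0.00 0.00
      vertex 0.00 0.00 0.00
    endloop
  endfacet
  facet normal 0.0000 0.0000 -1.0000
    outer loop
      vertex 0.00 16.53 0.00
      vertex 18.74 16.53 0.00
      vertex 0.00 0.00 0.00
    endloop
  endfacet
  facet normal 0.0000 0.0000 1.0000
    outer loop
      vertex 0.00 0.00 19.99
      vertex 18.74 0.00 19.99
      vertex 18.74 16.53 19.99
    endloop
  endfacet
  facet normal 0.0000 0.0000 1.0000
    outer loop
      vertex 0.00 0.00 19.99
      vertex 18.74 16.53 19.99
      vertex 0.00 16.53 19.99
    endloop
  endfacet
  facet normal 0.0000 -1.0000 0.0000
    outer loop
      vertex 0.00 0.00 0.00
      vertex 18.74 0.00 0.00
      vertex 18.74 0.00 19.99
    endloop
  endfacet
  facet normal 0.0000 -1.0000 0.0000
    outer loop
      vertex 0.00 0.00 0.00
      vertex 18.74 0.00 19.99
      vertex 0.00 0.00 19.99
    endloop
  endfacet
  facet normal 0.0000 1.0000 0.0000
    outer loop
      vertex 18.74 16.53 19.99
      vertex 18.74 16.53 0.00
      vertex 0.00 16.53 0.00
    endloop
  endfacet
  facet normal 0.0000 1.0000 0.0000
    outer loop
      vertex 0.00 16.53 19.99
      vertex 18.74 16.53 19.99
      vertex 0.00 16.53 0.00
    endloop
  endfacet
  facet normal -1.0000 0.0000 0.0000
    outer loop
      vertex 0.00 16.53 19.99
      vertex 0.00 16.53 0.00
      vertex 0.00 0.00 0.00
    endloop
  endfacet
  facet normal -1.0000 0.0000 0.0000
    outer loop
      vertex 0.00 0.00 19.99
      vertex 0.00 16.53 19.99
      vertex 0.00 0.00 0.00
    endloop
  endfacet
  facet normal 1.0000 0.0000 0.0000
    outer loop
      vertex 18.74 0.00 0.00
      vertex 18.74 16.53 0.00
      vertex 18.74 16.53 19.99
    endloop
  endfacet
  facet normal 1.0000 0.0000 0.0000
    outer loop
      vertex 18.74 0.00 0.00
      vertex 18.74 16.53 19.99
      vertex 18.74 0.00 19.99
    endloop
  endfacet
endsolid part

The G0 Z moves step by Δz≈2.86 mm. Every layer's G1 loop is the same polygon, so the solid is a straight extrusion of it from z=0 to z≈20. Closing with flat bottom and top caps and triangulating gives 12 facets — a rectangular box, roughly 18.7 × 16.5 mm footprint and 20 mm tall.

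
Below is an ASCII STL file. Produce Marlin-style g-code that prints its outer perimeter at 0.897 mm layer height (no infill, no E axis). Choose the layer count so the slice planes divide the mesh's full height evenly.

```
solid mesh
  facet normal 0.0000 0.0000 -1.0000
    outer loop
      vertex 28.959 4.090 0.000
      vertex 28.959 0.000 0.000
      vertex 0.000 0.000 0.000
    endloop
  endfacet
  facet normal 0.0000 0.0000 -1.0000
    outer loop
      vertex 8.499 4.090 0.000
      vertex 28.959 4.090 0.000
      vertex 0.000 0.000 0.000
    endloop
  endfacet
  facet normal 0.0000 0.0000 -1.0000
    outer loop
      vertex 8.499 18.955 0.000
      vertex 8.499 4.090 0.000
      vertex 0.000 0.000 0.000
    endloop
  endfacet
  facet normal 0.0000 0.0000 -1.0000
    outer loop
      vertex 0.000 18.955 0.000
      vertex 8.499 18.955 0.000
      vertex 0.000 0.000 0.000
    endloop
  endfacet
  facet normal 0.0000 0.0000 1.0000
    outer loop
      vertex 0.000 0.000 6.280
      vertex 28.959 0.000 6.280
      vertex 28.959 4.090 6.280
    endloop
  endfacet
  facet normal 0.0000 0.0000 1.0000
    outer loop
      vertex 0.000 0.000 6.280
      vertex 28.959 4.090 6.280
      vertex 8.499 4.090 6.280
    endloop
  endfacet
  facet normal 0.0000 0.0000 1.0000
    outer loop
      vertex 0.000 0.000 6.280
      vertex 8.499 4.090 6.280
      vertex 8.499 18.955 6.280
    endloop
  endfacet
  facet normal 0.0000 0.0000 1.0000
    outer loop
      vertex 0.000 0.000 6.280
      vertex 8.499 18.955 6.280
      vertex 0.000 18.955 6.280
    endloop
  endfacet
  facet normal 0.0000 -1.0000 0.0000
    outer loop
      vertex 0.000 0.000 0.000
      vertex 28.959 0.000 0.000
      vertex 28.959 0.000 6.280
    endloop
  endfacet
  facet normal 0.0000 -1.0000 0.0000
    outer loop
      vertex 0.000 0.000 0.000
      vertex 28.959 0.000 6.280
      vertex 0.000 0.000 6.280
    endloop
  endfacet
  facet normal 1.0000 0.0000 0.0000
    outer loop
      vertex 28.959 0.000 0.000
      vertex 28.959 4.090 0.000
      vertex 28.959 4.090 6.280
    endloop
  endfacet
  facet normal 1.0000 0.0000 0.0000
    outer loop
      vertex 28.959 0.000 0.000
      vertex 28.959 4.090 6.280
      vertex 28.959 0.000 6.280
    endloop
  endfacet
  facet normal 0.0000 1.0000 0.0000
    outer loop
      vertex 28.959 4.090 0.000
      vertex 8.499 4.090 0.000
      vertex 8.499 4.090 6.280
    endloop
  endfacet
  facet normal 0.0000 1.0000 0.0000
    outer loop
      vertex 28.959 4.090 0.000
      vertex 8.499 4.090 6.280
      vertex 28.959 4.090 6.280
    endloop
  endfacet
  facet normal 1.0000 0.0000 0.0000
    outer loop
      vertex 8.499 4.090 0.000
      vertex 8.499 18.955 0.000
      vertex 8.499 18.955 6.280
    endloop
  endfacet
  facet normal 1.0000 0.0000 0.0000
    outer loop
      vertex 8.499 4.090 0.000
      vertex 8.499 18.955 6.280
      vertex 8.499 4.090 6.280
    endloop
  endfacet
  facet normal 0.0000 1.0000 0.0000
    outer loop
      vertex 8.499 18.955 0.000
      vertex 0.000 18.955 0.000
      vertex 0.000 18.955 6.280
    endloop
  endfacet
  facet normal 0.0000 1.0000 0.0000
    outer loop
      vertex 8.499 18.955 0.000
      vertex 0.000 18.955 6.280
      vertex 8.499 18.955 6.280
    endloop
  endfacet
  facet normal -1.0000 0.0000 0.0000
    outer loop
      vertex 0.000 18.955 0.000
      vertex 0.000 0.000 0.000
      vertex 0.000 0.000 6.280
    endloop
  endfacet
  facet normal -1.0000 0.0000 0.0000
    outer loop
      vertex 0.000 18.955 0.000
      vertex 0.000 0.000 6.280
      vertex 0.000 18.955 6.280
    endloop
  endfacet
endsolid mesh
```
; perimeter-only toolpath
G21 ; units = mm
G90 ; absolute positioning
G28 ; home
; layer 1
G0 Z0.897
G0 X0.000 Y0.000
G1 X28.959 Y0.000
G1 X28.959 Y4.090
G1 X8.499 Y4.090
G1 X8.499 Y18.955
G1 X0.000 Y18.955
G1 X0.000 Y0.000
; layer 2
G0 Z1.794
G0 X0.000 Y0.000
G1 X28.959 Y0.000
G1 X28.959 Y4.090
G1 X8.499 Y4.090
G1 X8.499 Y18.955
G1 X0.000 Y18.955
G1 X0.000 Y0.000
; layer 3
G0 Z2.691
G0 X0.000 Y0.000
G1 X28.959 Y0.000
G1 X28.959 Y4.090
G1 X8.499 Y4.090
G1 X8.499 Y18.955
G1 X0.000 Y18.955
G1 X0.000 Y0.000
; layer 4
G0 Z3.589
G0 X0.000 Y0.000
G1 X28.959 Y0.000
G1 X28.959 Y4.090
G1 X8.499 Y4.090
G1 X8.499 Y18.955
G1 X0.000 Y18.955
G1 X0.000 Y0.000
; layer 5
G0 Z4.486
G0 X0.000 Y0.000
G1 X28.959 Y0.000
G1 X28.959 Y4.090
G1 X8.499 Y4.090
G1 X8.499 Y18.955
G1 X0.000 Y18.955
G1 X0.000 Y0.000
; layer 6
G0 Z5.383
G0 X0.000 Y0.000
G1 X28.959 Y0.000
G1 X28.959 Y4.090
G1 X8.499 Y4.090
G1 X8.499 Y18.955
G1 X0.000 Y18.955
G1 X0.000 Y0.000
; layer 7
G0 Z6.280
G0 X0.000 Y0.000
G1 X28.959 Y0.000
G1 X28.959 Y4.090
G1 X8.499 Y4.090
G1 X8.499 Y18.955
G1 X0.000 Y18.955
G1 X0.000 Y0.000
M2 ; end

The solid is an L-shaped prism: outer 29 × 19 mm, arm thicknesses ≈ 4.09 mm (horizontal) and 8.5 mm (vertical), extruded 6.28 mm in z. Slicing at Δz = 0.897 mm — 7 equal slices spanning the solid's height, so layer i sits at z = i·h/7 — gives 7 non-empty perimeters. Each is a 6-segment closed polygon; G0 lifts to the layer z and rapids to the start vertex, then G1 traces the edges.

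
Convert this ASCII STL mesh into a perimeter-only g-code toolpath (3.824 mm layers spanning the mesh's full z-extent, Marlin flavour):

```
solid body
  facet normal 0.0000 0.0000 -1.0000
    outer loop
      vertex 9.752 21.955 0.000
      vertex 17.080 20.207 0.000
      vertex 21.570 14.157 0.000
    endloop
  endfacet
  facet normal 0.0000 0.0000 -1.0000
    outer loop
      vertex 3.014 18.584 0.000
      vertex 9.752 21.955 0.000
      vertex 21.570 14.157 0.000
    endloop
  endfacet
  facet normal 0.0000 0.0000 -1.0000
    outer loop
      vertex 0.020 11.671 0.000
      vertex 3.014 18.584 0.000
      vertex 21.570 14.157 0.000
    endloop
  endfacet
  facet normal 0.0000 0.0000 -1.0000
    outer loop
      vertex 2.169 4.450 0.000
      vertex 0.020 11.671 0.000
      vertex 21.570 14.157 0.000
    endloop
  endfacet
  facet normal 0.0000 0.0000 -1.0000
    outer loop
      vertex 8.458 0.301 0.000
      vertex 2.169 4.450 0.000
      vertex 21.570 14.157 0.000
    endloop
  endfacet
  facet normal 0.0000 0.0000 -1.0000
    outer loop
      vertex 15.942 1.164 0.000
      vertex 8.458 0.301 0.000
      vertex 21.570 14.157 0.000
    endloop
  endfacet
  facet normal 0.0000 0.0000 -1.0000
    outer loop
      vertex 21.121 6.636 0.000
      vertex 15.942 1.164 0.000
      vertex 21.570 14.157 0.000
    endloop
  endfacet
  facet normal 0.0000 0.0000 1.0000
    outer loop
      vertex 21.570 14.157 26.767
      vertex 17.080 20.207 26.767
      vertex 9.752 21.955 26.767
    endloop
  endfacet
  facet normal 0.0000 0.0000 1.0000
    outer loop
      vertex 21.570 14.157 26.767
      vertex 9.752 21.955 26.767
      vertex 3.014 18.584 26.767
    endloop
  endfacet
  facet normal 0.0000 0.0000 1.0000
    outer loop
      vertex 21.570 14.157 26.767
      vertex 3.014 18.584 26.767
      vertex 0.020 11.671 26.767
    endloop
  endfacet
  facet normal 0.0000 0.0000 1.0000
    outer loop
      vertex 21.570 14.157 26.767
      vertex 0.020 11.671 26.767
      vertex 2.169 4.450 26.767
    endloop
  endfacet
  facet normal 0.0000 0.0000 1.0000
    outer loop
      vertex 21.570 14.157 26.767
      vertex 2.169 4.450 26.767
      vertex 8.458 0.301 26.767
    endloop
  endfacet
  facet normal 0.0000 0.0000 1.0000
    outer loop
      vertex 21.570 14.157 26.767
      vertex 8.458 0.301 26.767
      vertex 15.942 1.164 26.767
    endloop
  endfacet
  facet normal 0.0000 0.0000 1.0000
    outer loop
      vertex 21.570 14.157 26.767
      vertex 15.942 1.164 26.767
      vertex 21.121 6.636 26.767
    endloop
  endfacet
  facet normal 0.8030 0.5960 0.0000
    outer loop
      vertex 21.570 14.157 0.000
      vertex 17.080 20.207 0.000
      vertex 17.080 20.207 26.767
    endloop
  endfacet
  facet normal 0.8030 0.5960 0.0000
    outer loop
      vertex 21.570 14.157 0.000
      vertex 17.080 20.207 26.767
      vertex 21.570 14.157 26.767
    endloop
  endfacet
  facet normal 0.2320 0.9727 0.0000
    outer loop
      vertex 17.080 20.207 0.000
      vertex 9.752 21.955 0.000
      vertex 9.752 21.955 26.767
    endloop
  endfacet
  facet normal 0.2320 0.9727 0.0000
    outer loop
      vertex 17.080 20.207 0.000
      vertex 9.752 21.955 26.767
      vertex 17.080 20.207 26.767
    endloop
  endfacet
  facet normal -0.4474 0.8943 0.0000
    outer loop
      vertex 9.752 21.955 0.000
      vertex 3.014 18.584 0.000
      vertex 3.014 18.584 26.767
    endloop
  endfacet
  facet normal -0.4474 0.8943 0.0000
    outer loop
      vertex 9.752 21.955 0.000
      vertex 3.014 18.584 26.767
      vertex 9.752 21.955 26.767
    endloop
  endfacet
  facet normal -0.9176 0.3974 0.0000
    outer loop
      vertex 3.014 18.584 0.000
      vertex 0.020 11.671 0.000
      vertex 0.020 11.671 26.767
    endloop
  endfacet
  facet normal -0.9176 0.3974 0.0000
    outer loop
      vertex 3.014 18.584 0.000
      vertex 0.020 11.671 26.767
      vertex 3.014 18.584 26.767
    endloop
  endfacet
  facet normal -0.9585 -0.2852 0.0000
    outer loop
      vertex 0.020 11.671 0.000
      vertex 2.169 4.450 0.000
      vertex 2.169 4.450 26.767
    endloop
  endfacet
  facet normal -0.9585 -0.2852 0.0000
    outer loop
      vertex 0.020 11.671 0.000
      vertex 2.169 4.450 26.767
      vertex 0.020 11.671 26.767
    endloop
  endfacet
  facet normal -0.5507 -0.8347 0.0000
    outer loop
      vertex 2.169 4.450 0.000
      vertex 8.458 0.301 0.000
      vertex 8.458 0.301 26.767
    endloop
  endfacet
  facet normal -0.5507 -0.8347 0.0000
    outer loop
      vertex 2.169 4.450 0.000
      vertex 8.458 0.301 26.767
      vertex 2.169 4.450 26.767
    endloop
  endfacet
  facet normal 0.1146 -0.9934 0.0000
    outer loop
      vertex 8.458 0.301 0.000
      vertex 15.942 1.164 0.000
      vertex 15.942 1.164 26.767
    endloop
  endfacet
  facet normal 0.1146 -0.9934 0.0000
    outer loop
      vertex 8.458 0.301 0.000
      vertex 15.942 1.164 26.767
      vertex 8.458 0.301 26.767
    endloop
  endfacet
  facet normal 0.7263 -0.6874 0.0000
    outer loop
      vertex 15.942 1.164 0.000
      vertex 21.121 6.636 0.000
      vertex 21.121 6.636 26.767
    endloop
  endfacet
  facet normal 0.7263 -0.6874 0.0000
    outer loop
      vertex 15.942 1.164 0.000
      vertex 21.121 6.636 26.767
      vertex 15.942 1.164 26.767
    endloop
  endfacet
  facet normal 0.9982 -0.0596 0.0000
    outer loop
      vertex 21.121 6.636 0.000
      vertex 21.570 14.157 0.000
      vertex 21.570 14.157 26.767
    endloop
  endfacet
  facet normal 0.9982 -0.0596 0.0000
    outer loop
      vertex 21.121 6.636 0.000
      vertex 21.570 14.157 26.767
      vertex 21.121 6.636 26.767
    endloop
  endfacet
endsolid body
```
; perimeter-only toolpath
G21 ; units = mm
G90 ; absolute positioning
G28 ; home
; layer 1
G0 Z3.824
G0 X21.570 Y14.157
G1 X17.080 Y20.207
G1 X9.752 Y21.955
G1 X3.014 Y18.584
G1 X0.020 Y11.671
G1 X2.169 Y4.450
G1 X8.458 Y0.301
G1 X15.942 Y1.164
G1 X21.121 Y6.636
G1 X21.570 Y14.157
; layer 2
G0 Z7.648
G0 X21.570 Y14.157
G1 X17.080 Y20.207
G1 X9.752 Y21.955
G1 X3.014 Y18.584
G1 X0.020 Y11.671
G1 X2.169 Y4.450
G1 X8.458 Y0.301
G1 X15.942 Y1.164
G1 X21.121 Y6.636
G1 X21.570 Y14.157
; layer 3
G0 Z11.472
G0 X21.570 Y14.157
G1 X17.080 Y20.207
G1 X9.752 Y21.955
G1 X3.014 Y18.584
G1 X0.020 Y11.671
G1 X2.169 Y4.450
G1 X8.458 Y0.301
G1 X15.942 Y1.164
G1 X21.121 Y6.636
G1 X21.570 Y14.157
; layer 4
G0 Z15.295
G0 X21.570 Y14.157
G1 X17.080 Y20.207
G1 X9.752 Y21.955
G1 X3.014 Y18.584
G1 X0.020 Y11.671
G1 X2.169 Y4.450
G1 X8.458 Y0.301
G1 X15.942 Y1.164
G1 X21.121 Y6.636
G1 X21.570 Y14.157
; layer 5
G0 Z19.119
G0 X21.570 Y14.157
G1 X17.080 Y20.207
G1 X9.752 Y21.955
G1 X3.014 Y18.584
G1 X0.020 Y11.671
G1 X2.169 Y4.450
G1 X8.458 Y0.301
G1 X15.942 Y1.164
G1 X21.121 Y6.636
G1 X21.570 Y14.157
; layer 6
G0 Z22.943
G0 X21.570 Y14.157
G1 X17.080 Y20.207
G1 X9.752 Y21.955
G1 X3.014 Y18.584
G1 X0.020 Y11.671
G1 X2.169 Y4.450
G1 X8.458 Y0.301
G1 X15.942 Y1.164
G1 X21.121 Y6.636
G1 X21.570 Y14.157
; layer 7
G0 Z26.767
G0 X21.570 Y14.157
G1 X17.080 Y20.207
G1 X9.752 Y21.955
G1 X3.014 Y18.584
G1 X0.020 Y11.671
G1 X2.169 Y4.450
G1 X8.458 Y0.301
G1 X15.942 Y1.164
G1 X21.121 Y6.636
G1 X21.570 Y14.157
M2 ; end

The solid is a regular 9-sided prism (a cylinder approximated with 9 flat sides), circumscribed radius ≈ 11 mm, height ≈ 26.8 mm. Slicing at Δz = 3.824 mm — 7 equal slices spanning the solid's height, so layer i sits at z = i·h/7 — gives 7 non-empty perimeters. Each is a 9-segment closed polygon; G0 lifts to the layer z and rapids to the start vertex, then G1 traces the edges.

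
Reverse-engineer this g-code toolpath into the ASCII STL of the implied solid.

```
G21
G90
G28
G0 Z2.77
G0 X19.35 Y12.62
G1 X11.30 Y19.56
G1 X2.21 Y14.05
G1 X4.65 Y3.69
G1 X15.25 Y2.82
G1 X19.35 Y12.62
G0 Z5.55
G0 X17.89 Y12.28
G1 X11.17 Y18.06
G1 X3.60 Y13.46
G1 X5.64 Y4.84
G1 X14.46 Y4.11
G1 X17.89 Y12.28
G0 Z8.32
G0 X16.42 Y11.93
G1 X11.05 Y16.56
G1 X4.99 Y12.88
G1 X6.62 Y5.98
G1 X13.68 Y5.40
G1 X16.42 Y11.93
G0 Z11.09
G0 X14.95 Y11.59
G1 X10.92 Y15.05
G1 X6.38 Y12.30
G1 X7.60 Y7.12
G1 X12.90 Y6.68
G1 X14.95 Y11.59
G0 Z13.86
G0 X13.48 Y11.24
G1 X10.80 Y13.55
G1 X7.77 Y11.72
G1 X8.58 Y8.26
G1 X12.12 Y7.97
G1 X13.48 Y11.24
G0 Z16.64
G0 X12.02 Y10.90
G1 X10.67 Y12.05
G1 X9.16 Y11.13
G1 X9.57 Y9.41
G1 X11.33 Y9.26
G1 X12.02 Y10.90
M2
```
solid part
  facet normal 0.0000 0.0000 -1.0000
    outer loop
      vertex 0.82 14.63 0.00
      vertex 11.42 21.06 0.00
      vertex 20.82 12.97 0.00
    endloop
  endfacet
  facet normal 0.0000 0.0000 -1.0000
    outer loop
      vertex 3.67 2.55 0.00
      vertex 0.82 14.63 0.00
      vertex 20.82 12.97 0.00
    endloop
  endfacet
  facet normal 0.0000 0.0000 -1.0000
    outer loop
      vertex 16.03 1.53 0.00
      vertex 3.67 2.55 0.00
      vertex 20.82 12.97 0.00
    endloop
  endfacet
  facet normal 0.5972 0.6938 0.4025
    outer loop
      vertex 20.82 12.97 0.00
      vertex 11.42 21.06 0.00
      vertex 10.55 10.55 19.41
    endloop
  endfacet
  facet normal -0.4748 0.7827 0.4025
    outer loop
      vertex 11.42 21.06 0.00
      vertex 0.82 14.63 0.00
      vertex 10.55 10.55 19.41
    endloop
  endfacet
  facet normal -0.8910 -0.2102 0.4025
    outer loop
      vertex 0.82 14.63 0.00
      vertex 3.67 2.55 0.00
      vertex 10.55 10.55 19.41
    endloop
  endfacet
  facet normal -0.0753 -0.9122 0.4027
    outer loop
      vertex 3.67 2.55 0.00
      vertex 16.03 1.53 0.00
      vertex 10.55 10.55 19.41
    endloop
  endfacet
  facet normal 0.8443 -0.3535 0.4027
    outer loop
      vertex 16.03 1.53 0.00
      vertex 20.82 12.97 0.00
      vertex 10.55 10.55 19.41
    endloop
  endfacet
endsolid part

The G0 Z moves step by Δz≈2.77 mm. The G1 loops shrink linearly with z, so the solid tapers from its base footprint up to z≈19.4. Closing with a flat bottom cap and the tapered top and triangulating gives 8 facets — a regular 5-sided pyramid, base circumscribed radius ≈ 10.6 mm, apex at z ≈ 19.4 mm.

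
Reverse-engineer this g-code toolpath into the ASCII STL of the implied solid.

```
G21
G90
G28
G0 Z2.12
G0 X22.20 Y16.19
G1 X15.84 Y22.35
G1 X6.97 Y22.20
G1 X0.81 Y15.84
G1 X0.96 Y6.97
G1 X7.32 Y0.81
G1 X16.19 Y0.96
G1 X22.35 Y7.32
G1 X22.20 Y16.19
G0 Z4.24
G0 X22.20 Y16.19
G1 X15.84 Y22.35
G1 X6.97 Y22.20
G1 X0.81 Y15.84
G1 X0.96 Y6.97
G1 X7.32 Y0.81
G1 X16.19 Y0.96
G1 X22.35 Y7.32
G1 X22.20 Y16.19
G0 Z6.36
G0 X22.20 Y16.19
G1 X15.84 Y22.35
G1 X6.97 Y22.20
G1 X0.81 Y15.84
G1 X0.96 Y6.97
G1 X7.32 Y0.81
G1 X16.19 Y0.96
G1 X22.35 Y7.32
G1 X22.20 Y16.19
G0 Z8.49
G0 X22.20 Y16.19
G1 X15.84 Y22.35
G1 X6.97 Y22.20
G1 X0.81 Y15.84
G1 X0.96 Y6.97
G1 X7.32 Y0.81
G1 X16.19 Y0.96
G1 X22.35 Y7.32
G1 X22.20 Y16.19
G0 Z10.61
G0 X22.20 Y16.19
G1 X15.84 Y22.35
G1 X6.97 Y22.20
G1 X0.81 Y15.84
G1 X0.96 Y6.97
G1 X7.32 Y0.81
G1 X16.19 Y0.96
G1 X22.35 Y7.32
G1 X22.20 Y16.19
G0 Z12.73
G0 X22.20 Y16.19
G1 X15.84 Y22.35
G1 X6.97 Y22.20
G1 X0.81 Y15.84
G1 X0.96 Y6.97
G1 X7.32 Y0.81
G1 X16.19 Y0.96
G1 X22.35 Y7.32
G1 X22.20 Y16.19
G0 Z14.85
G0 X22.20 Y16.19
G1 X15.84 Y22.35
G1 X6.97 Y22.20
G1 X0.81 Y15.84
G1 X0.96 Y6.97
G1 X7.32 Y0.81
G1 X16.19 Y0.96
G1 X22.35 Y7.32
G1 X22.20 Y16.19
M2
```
solid part
  facet normal 0.0000 0.0000 -1.0000
    outer loop
      vertex 6.97 22.20 0.00
      vertex 15.84 22.35 0.00
      vertex 22.20 16.19 0.00
    endloop
  endfacet
  facet normal 0.0000 0.0000 -1.0000
    outer loop
      vertex 0.81 15.84 0.00
      vertex 6.97 22.20 0.00
      vertex 22.20 16.19 0.00
    endloop
  endfacet
  facet normal 0.0000 0.0000 -1.0000
    outer loop
      vertex 0.96 6.97 0.00
      vertex 0.81 15.84 0.00
      vertex 22.20 16.19 0.00
    endloop
  endfacet
  facet normal 0.0000 0.0000 -1.0000
    outer loop
      vertex 7.32 0.81 0.00
      vertex 0.96 6.97 0.00
      vertex 22.20 16.19 0.00
    endloop
  endfacet
  facet normal 0.0000 0.0000 -1.0000
    outer loop
      vertex 16.19 0.96 0.00
      vertex 7.32 0.81 0.00
      vertex 22.20 16.19 0.00
    endloop
  endfacet
  facet normal 0.0000 0.0000 -1.0000
    outer loop
      vertex 22.35 7.32 0.00
      vertex 16.19 0.96 0.00
      vertex 22.20 16.19 0.00
    endloop
  endfacet
  facet normal 0.0000 0.0000 1.0000
    outer loop
      vertex 22.20 16.19 14.85
      vertex 15.84 22.35 14.85
      vertex 6.97 22.20 14.85
    endloop
  endfacet
  facet normal 0.0000 0.0000 1.0000
    outer loop
      vertex 22.20 16.19 14.85
      vertex 6.97 22.20 14.85
      vertex 0.81 15.84 14.85
    endloop
  endfacet
  facet normal 0.0000 0.0000 1.0000
    outer loop
      vertex 22.20 16.19 14.85
      vertex 0.81 15.84 14.85
      vertex 0.96 6.97 14.85
    endloop
  endfacet
  facet normal 0.0000 0.0000 1.0000
    outer loop
      vertex 22.20 16.19 14.85
      vertex 0.96 6.97 14.85
      vertex 7.32 0.81 14.85
    endloop
  endfacet
  facet normal 0.0000 0.0000 1.0000
    outer loop
      vertex 22.20 16.19 14.85
      vertex 7.32 0.81 14.85
      vertex 16.19 0.96 14.85
    endloop
  endfacet
  facet normal 0.0000 0.0000 1.0000
    outer loop
      vertex 22.20 16.19 14.85
      vertex 16.19 0.96 14.85
      vertex 22.35 7.32 14.85
    endloop
  endfacet
  facet normal 0.6957 0.7183 0.0000
    outer loop
      vertex 22.20 16.19 0.00
      vertex 15.84 22.35 0.00
      vertex 15.84 22.35 14.85
    endloop
  endfacet
  facet normal 0.6957 0.7183 0.0000
    outer loop
      vertex 22.20 16.19 0.00
      vertex 15.84 22.35 14.85
      vertex 22.20 16.19 14.85
    endloop
  endfacet
  facet normal -0.0169 0.9999 0.0000
    outer loop
      vertex 15.84 22.35 0.00
      vertex 6.97 22.20 0.00
      vertex 6.97 22.20 14.85
    endloop
  endfacet
  facet normal -0.0169 0.9999 0.0000
    outer loop
      vertex 15.84 22.35 0.00
      vertex 6.97 22.20 14.85
      vertex 15.84 22.35 14.85
    endloop
  endfacet
  facet normal -0.7183 0.6957 0.0000
    outer loop
      vertex 6.97 22.20 0.00
      vertex 0.81 15.84 0.00
      vertex 0.81 15.84 14.85
    endloop
  endfacet
  facet normal -0.7183 0.6957 0.0000
    outer loop
      vertex 6.97 22.20 0.00
      vertex 0.81 15.84 14.85
      vertex 6.97 22.20 14.85
    endloop
  endfacet
  facet normal -0.9999 -0.0169 0.0000
    outer loop
      vertex 0.81 15.84 0.00
      vertex 0.96 6.97 0.00
      vertex 0.96 6.97 14.85
    endloop
  endfacet
  facet normal -0.9999 -0.0169 0.0000
    outer loop
      vertex 0.81 15.84 0.00
      vertex 0.96 6.97 14.85
      vertex 0.81 15.84 14.85
    endloop
  endfacet
  facet normal -0.6957 -0.7183 0.0000
    outer loop
      vertex 0.96 6.97 0.00
      vertex 7.32 0.81 0.00
      vertex 7.32 0.81 14.85
    endloop
  endfacet
  facet normal -0.6957 -0.7183 0.0000
    outer loop
      vertex 0.96 6.97 0.00
      vertex 7.32 0.81 14.85
      vertex 0.96 6.97 14.85
    endloop
  endfacet
  facet normal 0.0169 -0.9999 0.0000
    outer loop
      vertex 7.32 0.81 0.00
      vertex 16.19 0.96 0.00
      vertex 16.19 0.96 14.85
    endloop
  endfacet
  facet normal 0.0169 -0.9999 0.0000
    outer loop
      vertex 7.32 0.81 0.00
      vertex 16.19 0.96 14.85
      vertex 7.32 0.81 14.85
    endloop
  endfacet
  facet normal 0.7183 -0.6957 0.0000
    outer loop
      vertex 16.19 0.96 0.00
      vertex 22.35 7.32 0.00
      vertex 22.35 7.32 14.85
    endloop
  endfacet
  facet normal 0.7183 -0.6957 0.0000
    outer loop
      vertex 16.19 0.96 0.00
      vertex 22.35 7.32 14.85
      vertex 16.19 0.96 14.85
    endloop
  endfacet
  facet normal 0.9999 0.0169 0.0000
    outer loop
      vertex 22.35 7.32 0.00
      vertex 22.20 16.19 0.00
      vertex 22.20 16.19 14.85
    endloop
  endfacet
  facet normal 0.9999 0.0169 0.0000
    outer loop
      vertex 22.35 7.32 0.00
      vertex 22.20 16.19 14.85
      vertex 22.35 7.32 14.85
    endloop
  endfacet
endsolid part

The G0 Z moves step by Δz≈2.12 mm. Every layer's G1 loop is the same polygon, so the solid is a straight extrusion of it from z=0 to z≈14.8. Closing with flat bottom and top caps and triangulating gives 28 facets — a regular 8-sided prism (a cylinder approximated with 8 flat sides), circumscribed radius ≈ 11.6 mm, height ≈ 14.8 mm.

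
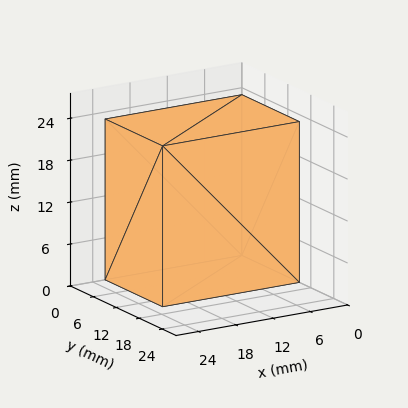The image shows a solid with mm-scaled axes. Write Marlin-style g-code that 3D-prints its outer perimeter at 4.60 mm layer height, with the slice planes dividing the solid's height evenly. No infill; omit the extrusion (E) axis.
Reading the render: the shape is a rectangular box, roughly 22 × 15 mm footprint and 23 mm tall (dimensions read to the nearest mm from the axis ticks). For the g-code, the solid's height is divided into equal slices at the stated Δz and each level perimeter traced with G1 moves after a G0 lift.

; perimeter-only toolpath
G21 ; units = mm
G90 ; absolute positioning
G28 ; home
; layer 1
G0 Z4.60
G0 X0.00 Y0.00
G1 X22.00 Y0.00
G1 X22.00 Y15.00
G1 X0.00 Y15.00
G1 X0.00 Y0.00
; layer 2
G0 Z9.20
G0 X0.00 Y0.00
G1 X22.00 Y0.00
G1 X22.00 Y15.00
G1 X0.00 Y15.00
G1 X0.00 Y0.00
; layer 3
G0 Z13.80
G0 X0.00 Y0.00
G1 X22.00 Y0.00
G1 X22.00 Y15.00
G1 X0.00 Y15.00
G1 X0.00 Y0.00
; layer 4
G0 Z18.40
G0 X0.00 Y0.00
G1 X22.00 Y0.00
G1 X22.00 Y15.00
G1 X0.00 Y15.00
G1 X0.00 Y0.00
; layer 5
G0 Z23.00
G0 X0.00 Y0.00
G1 X22.00 Y0.00
G1 X22.00 Y15.00
G1 X0.00 Y15.00
G1 X0.00 Y0.00
M2 ; end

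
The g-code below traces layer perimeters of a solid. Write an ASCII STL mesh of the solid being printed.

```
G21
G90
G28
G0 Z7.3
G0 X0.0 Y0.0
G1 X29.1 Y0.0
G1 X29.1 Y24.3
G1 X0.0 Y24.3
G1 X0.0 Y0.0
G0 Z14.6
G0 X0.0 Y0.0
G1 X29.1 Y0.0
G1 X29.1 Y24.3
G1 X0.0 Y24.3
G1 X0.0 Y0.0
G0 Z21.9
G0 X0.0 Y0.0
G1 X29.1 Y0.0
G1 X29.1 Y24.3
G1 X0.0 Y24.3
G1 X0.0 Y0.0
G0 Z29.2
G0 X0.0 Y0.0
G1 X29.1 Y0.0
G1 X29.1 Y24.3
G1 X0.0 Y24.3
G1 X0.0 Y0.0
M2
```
solid part
  facet normal 0.0000 0.0000 -1.0000
    outer loop
      vertex 29.1 24.3 0.0
      vertex 29.1 0.0 0.0
      vertex 0.0 0.0 0.0
    endloop
  endfacet
  facet normal 0.0000 0.0000 -1.0000
    outer loop
      vertex 0.0 24.3 0.0
      vertex 29.1 24.3 0.0
      vertex 0.0 0.0 0.0
    endloop
  endfacet
  facet normal 0.0000 0.0000 1.0000
    outer loop
      vertex 0.0 0.0 29.2
      vertex 29.1 0.0 29.2
      vertex 29.1 24.3 29.2
    endloop
  endfacet
  facet normal 0.0000 0.0000 1.0000
    outer loop
      vertex 0.0 0.0 29.2
      vertex 29.1 24.3 29.2
      vertex 0.0 24.3 29.2
    endloop
  endfacet
  facet normal 0.0000 -1.0000 0.0000
    outer loop
      vertex 0.0 0.0 0.0
      vertex 29.1 0.0 0.0
      vertex 29.1 0.0 29.2
    endloop
  endfacet
  facet normal 0.0000 -1.0000 0.0000
    outer loop
      vertex 0.0 0.0 0.0
      vertex 29.1 0.0 29.2
      vertex 0.0 0.0 29.2
    endloop
  endfacet
  facet normal 0.0000 1.0000 0.0000
    outer loop
      vertex 29.1 24.3 29.2
      vertex 29.1 24.3 0.0
      vertex 0.0 24.3 0.0
    endloop
  endfacet
  facet normal 0.0000 1.0000 0.0000
    outer loop
      vertex 0.0 24.3 29.2
      vertex 29.1 24.3 29.2
      vertex 0.0 24.3 0.0
    endloop
  endfacet
  facet normal -1.0000 0.0000 0.0000
    outer loop
      vertex 0.0 24.3 29.2
      vertex 0.0 24.3 0.0
      vertex 0.0 0.0 0.0
    endloop
  endfacet
  facet normal -1.0000 0.0000 0.0000
    outer loop
      vertex 0.0 0.0 29.2
      vertex 0.0 24.3 29.2
      vertex 0.0 0.0 0.0
    endloop
  endfacet
  facet normal 1.0000 0.0000 0.0000
    outer loop
      vertex 29.1 0.0 0.0
      vertex 29.1 24.3 0.0
      vertex 29.1 24.3 29.2
    endloop
  endfacet
  facet normal 1.0000 0.0000 0.0000
    outer loop
      vertex 29.1 0.0 0.0
      vertex 29.1 24.3 29.2
      vertex 29.1 0.0 29.2
    endloop
  endfacet
endsolid part

The G0 Z moves step by Δz≈7.3 mm. Every layer's G1 loop is the same polygon, so the solid is a straight extrusion of it from z=0 to z≈29.2. Closing with flat bottom and top caps and triangulating gives 12 facets — a rectangular box, roughly 29.1 × 24.3 mm footprint and 29.2 mm tall.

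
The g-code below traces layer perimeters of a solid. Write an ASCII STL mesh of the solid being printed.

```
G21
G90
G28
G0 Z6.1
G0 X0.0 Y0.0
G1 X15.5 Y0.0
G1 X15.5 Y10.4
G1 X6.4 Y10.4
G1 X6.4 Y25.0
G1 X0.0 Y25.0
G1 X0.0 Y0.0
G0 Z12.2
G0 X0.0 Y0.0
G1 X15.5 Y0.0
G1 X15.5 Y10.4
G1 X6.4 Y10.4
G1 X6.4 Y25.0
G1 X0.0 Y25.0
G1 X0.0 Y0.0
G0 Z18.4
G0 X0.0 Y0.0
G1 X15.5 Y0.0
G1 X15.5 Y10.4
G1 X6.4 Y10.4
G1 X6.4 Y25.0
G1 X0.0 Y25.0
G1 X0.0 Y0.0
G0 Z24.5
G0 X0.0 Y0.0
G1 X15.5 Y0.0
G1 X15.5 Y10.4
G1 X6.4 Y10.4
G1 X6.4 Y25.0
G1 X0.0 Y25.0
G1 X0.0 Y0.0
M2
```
solid part
  facet normal 0.0000 0.0000 -1.0000
    outer loop
      vertex 15.5 10.4 0.0
      vertex 15.5 0.0 0.0
      vertex 0.0 0.0 0.0
    endloop
  endfacet
  facet normal 0.0000 0.0000 -1.0000
    outer loop
      vertex 6.4 10.4 0.0
      vertex 15.5 10.4 0.0
      vertex 0.0 0.0 0.0
    endloop
  endfacet
  facet normal 0.0000 0.0000 -1.0000
    outer loop
      vertex 6.4 25.0 0.0
      vertex 6.4 10.4 0.0
      vertex 0.0 0.0 0.0
    endloop
  endfacet
  facet normal 0.0000 0.0000 -1.0000
    outer loop
      vertex 0.0 25.0 0.0
      vertex 6.4 25.0 0.0
      vertex 0.0 0.0 0.0
    endloop
  endfacet
  facet normal 0.0000 0.0000 1.0000
    outer loop
      vertex 0.0 0.0 24.5
      vertex 15.5 0.0 24.5
      vertex 15.5 10.4 24.5
    endloop
  endfacet
  facet normal 0.0000 0.0000 1.0000
    outer loop
      vertex 0.0 0.0 24.5
      vertex 15.5 10.4 24.5
      vertex 6.4 10.4 24.5
    endloop
  endfacet
  facet normal 0.0000 0.0000 1.0000
    outer loop
      vertex 0.0 0.0 24.5
      vertex 6.4 10.4 24.5
      vertex 6.4 25.0 24.5
    endloop
  endfacet
  facet normal 0.0000 0.0000 1.0000
    outer loop
      vertex 0.0 0.0 24.5
      vertex 6.4 25.0 24.5
      vertex 0.0 25.0 24.5
    endloop
  endfacet
  facet normal 0.0000 -1.0000 0.0000
    outer loop
      vertex 0.0 0.0 0.0
      vertex 15.5 0.0 0.0
      vertex 15.5 0.0 24.5
    endloop
  endfacet
  facet normal 0.0000 -1.0000 0.0000
    outer loop
      vertex 0.0 0.0 0.0
      vertex 15.5 0.0 24.5
      vertex 0.0 0.0 24.5
    endloop
  endfacet
  facet normal 1.0000 0.0000 0.0000
    outer loop
      vertex 15.5 0.0 0.0
      vertex 15.5 10.4 0.0
      vertex 15.5 10.4 24.5
    endloop
  endfacet
  facet normal 1.0000 0.0000 0.0000
    outer loop
      vertex 15.5 0.0 0.0
      vertex 15.5 10.4 24.5
      vertex 15.5 0.0 24.5
    endloop
  endfacet
  facet normal 0.0000 1.0000 0.0000
    outer loop
      vertex 15.5 10.4 0.0
      vertex 6.4 10.4 0.0
      vertex 6.4 10.4 24.5
    endloop
  endfacet
  facet normal 0.0000 1.0000 0.0000
    outer loop
      vertex 15.5 10.4 0.0
      vertex 6.4 10.4 24.5
      vertex 15.5 10.4 24.5
    endloop
  endfacet
  facet normal 1.0000 0.0000 0.0000
    outer loop
      vertex 6.4 10.4 0.0
      vertex 6.4 25.0 0.0
      vertex 6.4 25.0 24.5
    endloop
  endfacet
  facet normal 1.0000 0.0000 0.0000
    outer loop
      vertex 6.4 10.4 0.0
      vertex 6.4 25.0 24.5
      vertex 6.4 10.4 24.5
    endloop
  endfacet
  facet normal 0.0000 1.0000 0.0000
    outer loop
      vertex 6.4 25.0 0.0
      vertex 0.0 25.0 0.0
      vertex 0.0 25.0 24.5
    endloop
  endfacet
  facet normal 0.0000 1.0000 0.0000
    outer loop
      vertex 6.4 25.0 0.0
      vertex 0.0 25.0 24.5
      vertex 6.4 25.0 24.5
    endloop
  endfacet
  facet normal -1.0000 0.0000 0.0000
    outer loop
      vertex 0.0 25.0 0.0
      vertex 0.0 0.0 0.0
      vertex 0.0 0.0 24.5
    endloop
  endfacet
  facet normal -1.0000 0.0000 0.0000
    outer loop
      vertex 0.0 25.0 0.0
      vertex 0.0 0.0 24.5
      vertex 0.0 25.0 24.5
    endloop
  endfacet
endsolid part

The G0 Z moves step by Δz≈6.1 mm. Every layer's G1 loop is the same polygon, so the solid is a straight extrusion of it from z=0 to z≈24.5. Closing with flat bottom and top caps and triangulating gives 20 facets — an L-shaped prism: outer 15.5 × 25 mm, arm thicknesses ≈ 10.4 mm (horizontal) and 6.4 mm (vertical), extruded 24.5 mm in z.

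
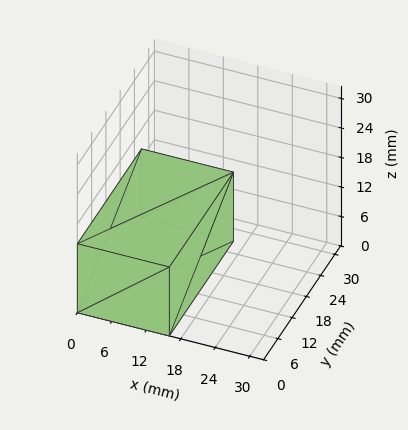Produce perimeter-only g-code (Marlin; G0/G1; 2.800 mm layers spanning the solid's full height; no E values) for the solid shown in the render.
Reading the render: the shape is a rectangular box, roughly 16 × 27 mm footprint and 14 mm tall (dimensions read to the nearest mm from the axis ticks). For the g-code, the solid's height is divided into equal slices at the stated Δz and each level perimeter traced with G1 moves after a G0 lift.

; perimeter-only toolpath
G21 ; units = mm
G90 ; absolute positioning
G28 ; home
; layer 1
G0 Z2.800
G0 X0.000 Y0.000
G1 X16.000 Y0.000
G1 X16.000 Y27.000
G1 X0.000 Y27.000
G1 X0.000 Y0.000
; layer 2
G0 Z5.600
G0 X0.000 Y0.000
G1 X16.000 Y0.000
G1 X16.000 Y27.000
G1 X0.000 Y27.000
G1 X0.000 Y0.000
; layer 3
G0 Z8.400
G0 X0.000 Y0.000
G1 X16.000 Y0.000
G1 X16.000 Y27.000
G1 X0.000 Y27.000
G1 X0.000 Y0.000
; layer 4
G0 Z11.200
G0 X0.000 Y0.000
G1 X16.000 Y0.000
G1 X16.000 Y27.000
G1 X0.000 Y27.000
G1 X0.000 Y0.000
; layer 5
G0 Z14.000
G0 X0.000 Y0.000
G1 X16.000 Y0.000
G1 X16.000 Y27.000
G1 X0.000 Y27.000
G1 X0.000 Y0.000
M2 ; end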